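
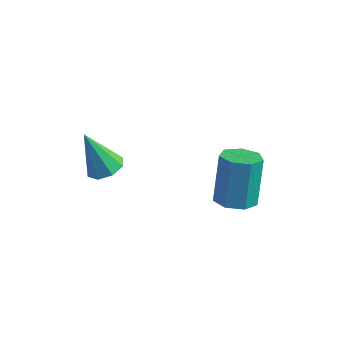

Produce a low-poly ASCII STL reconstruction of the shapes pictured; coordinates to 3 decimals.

solid 
facet normal 0.112 -0.387 -0.915
outer loop
vertex 3.612 0.462 -0.475
vertex 2.789 0.248 -0.485
vertex 3.152 0.971 -0.746
endloop
endfacet
facet normal 0.774 0.612 -0.164
outer loop
vertex 3.612 0.462 -0.475
vertex 3.152 0.971 -0.746
vertex 3.374 1.285 1.475
endloop
endfacet
facet normal 0.774 0.611 -0.164
outer loop
vertex 3.374 1.285 1.475
vertex 3.152 0.971 -0.746
vertex 2.914 1.795 1.204
endloop
endfacet
facet normal -0.111 0.386 0.916
outer loop
vertex 3.374 1.285 1.475
vertex 2.914 1.795 1.204
vertex 2.551 1.072 1.465
endloop
endfacet
facet normal 0.112 -0.387 -0.915
outer loop
vertex 3.152 0.971 -0.746
vertex 2.789 0.248 -0.485
vertex 2.419 0.936 -0.821
endloop
endfacet
facet normal -0.004 0.921 -0.390
outer loop
vertex 3.152 0.971 -0.746
vertex 2.419 0.936 -0.821
vertex 2.914 1.795 1.204
endloop
endfacet
facet normal -0.004 0.921 -0.390
outer loop
vertex 2.914 1.795 1.204
vertex 2.419 0.936 -0.821
vertex 2.181 1.76 1.129
endloop
endfacet
facet normal -0.112 0.387 0.915
outer loop
vertex 2.914 1.795 1.204
vertex 2.181 1.76 1.129
vertex 2.551 1.072 1.465
endloop
endfacet
facet normal 0.111 -0.387 -0.915
outer loop
vertex 2.419 0.936 -0.821
vertex 2.789 0.248 -0.485
vertex 1.965 0.383 -0.642
endloop
endfacet
facet normal -0.780 0.536 -0.322
outer loop
vertex 2.419 0.936 -0.821
vertex 1.965 0.383 -0.642
vertex 2.181 1.76 1.129
endloop
endfacet
facet normal -0.780 0.537 -0.322
outer loop
vertex 2.181 1.76 1.129
vertex 1.965 0.383 -0.642
vertex 1.727 1.207 1.307
endloop
endfacet
facet normal -0.112 0.387 0.915
outer loop
vertex 2.181 1.76 1.129
vertex 1.727 1.207 1.307
vertex 2.551 1.072 1.465
endloop
endfacet
facet normal 0.111 -0.386 -0.916
outer loop
vertex 1.965 0.383 -0.642
vertex 2.789 0.248 -0.485
vertex 2.131 -0.271 -0.346
endloop
endfacet
facet normal -0.968 -0.251 -0.012
outer loop
vertex 1.965 0.383 -0.642
vertex 2.131 -0.271 -0.346
vertex 1.727 1.207 1.307
endloop
endfacet
facet normal -0.968 -0.251 -0.012
outer loop
vertex 1.727 1.207 1.307
vertex 2.131 -0.271 -0.346
vertex 1.893 0.552 1.604
endloop
endfacet
facet normal -0.112 0.387 0.915
outer loop
vertex 1.727 1.207 1.307
vertex 1.893 0.552 1.604
vertex 2.551 1.072 1.465
endloop
endfacet
facet normal 0.111 -0.386 -0.916
outer loop
vertex 2.131 -0.271 -0.346
vertex 2.789 0.248 -0.485
vertex 2.793 -0.535 -0.154
endloop
endfacet
facet normal -0.428 -0.850 0.307
outer loop
vertex 2.131 -0.271 -0.346
vertex 2.793 -0.535 -0.154
vertex 1.893 0.552 1.604
endloop
endfacet
facet normal -0.427 -0.850 0.307
outer loop
vertex 1.893 0.552 1.604
vertex 2.793 -0.535 -0.154
vertex 2.555 0.289 1.796
endloop
endfacet
facet normal -0.112 0.386 0.915
outer loop
vertex 1.893 0.552 1.604
vertex 2.555 0.289 1.796
vertex 2.551 1.072 1.465
endloop
endfacet
facet normal 0.113 -0.386 -0.915
outer loop
vertex 2.793 -0.535 -0.154
vertex 2.789 0.248 -0.485
vertex 3.452 -0.208 -0.211
endloop
endfacet
facet normal 0.436 -0.809 0.395
outer loop
vertex 2.793 -0.535 -0.154
vertex 3.452 -0.208 -0.211
vertex 2.555 0.289 1.796
endloop
endfacet
facet normal 0.435 -0.810 0.395
outer loop
vertex 2.555 0.289 1.796
vertex 3.452 -0.208 -0.211
vertex 3.214 0.615 1.739
endloop
endfacet
facet normal -0.112 0.386 0.915
outer loop
vertex 2.555 0.289 1.796
vertex 3.214 0.615 1.739
vertex 2.551 1.072 1.465
endloop
endfacet
facet normal 0.112 -0.387 -0.915
outer loop
vertex 3.452 -0.208 -0.211
vertex 2.789 0.248 -0.485
vertex 3.612 0.462 -0.475
endloop
endfacet
facet normal 0.970 -0.159 0.185
outer loop
vertex 3.452 -0.208 -0.211
vertex 3.612 0.462 -0.475
vertex 3.214 0.615 1.739
endloop
endfacet
facet normal 0.970 -0.159 0.185
outer loop
vertex 3.214 0.615 1.739
vertex 3.612 0.462 -0.475
vertex 3.374 1.285 1.475
endloop
endfacet
facet normal -0.111 0.387 0.915
outer loop
vertex 3.214 0.615 1.739
vertex 3.374 1.285 1.475
vertex 2.551 1.072 1.465
endloop
endfacet
facet normal 0.397 0.089 -0.914
outer loop
vertex -1.261 -1.867 0.862
vertex -1.857 -1.43 0.646
vertex -1.167 -1.293 0.959
endloop
endfacet
facet normal 0.717 -0.229 0.659
outer loop
vertex -1.261 -1.867 0.862
vertex -1.167 -1.293 0.959
vertex -2.643 -1.61 2.454
endloop
endfacet
facet normal 0.396 0.091 -0.914
outer loop
vertex -1.167 -1.293 0.959
vertex -1.857 -1.43 0.646
vertex -1.478 -0.8 0.873
endloop
endfacet
facet normal 0.573 0.477 0.667
outer loop
vertex -1.167 -1.293 0.959
vertex -1.478 -0.8 0.873
vertex -2.643 -1.61 2.454
endloop
endfacet
facet normal 0.397 0.091 -0.914
outer loop
vertex -1.478 -0.8 0.873
vertex -1.857 -1.43 0.646
vertex -2.011 -0.675 0.654
endloop
endfacet
facet normal 0.016 0.885 0.465
outer loop
vertex -1.478 -0.8 0.873
vertex -2.011 -0.675 0.654
vertex -2.643 -1.61 2.454
endloop
endfacet
facet normal 0.397 0.091 -0.913
outer loop
vertex -2.011 -0.675 0.654
vertex -1.857 -1.43 0.646
vertex -2.453 -0.993 0.43
endloop
endfacet
facet normal -0.631 0.757 0.171
outer loop
vertex -2.011 -0.675 0.654
vertex -2.453 -0.993 0.43
vertex -2.643 -1.61 2.454
endloop
endfacet
facet normal 0.397 0.091 -0.913
outer loop
vertex -2.453 -0.993 0.43
vertex -1.857 -1.43 0.646
vertex -2.547 -1.567 0.332
endloop
endfacet
facet normal -0.985 0.168 -0.041
outer loop
vertex -2.453 -0.993 0.43
vertex -2.547 -1.567 0.332
vertex -2.643 -1.61 2.454
endloop
endfacet
facet normal 0.397 0.091 -0.913
outer loop
vertex -2.547 -1.567 0.332
vertex -1.857 -1.43 0.646
vertex -2.236 -2.06 0.418
endloop
endfacet
facet normal -0.841 -0.539 -0.049
outer loop
vertex -2.547 -1.567 0.332
vertex -2.236 -2.06 0.418
vertex -2.643 -1.61 2.454
endloop
endfacet
facet normal 0.397 0.092 -0.913
outer loop
vertex -2.236 -2.06 0.418
vertex -1.857 -1.43 0.646
vertex -1.703 -2.184 0.637
endloop
endfacet
facet normal -0.283 -0.947 0.153
outer loop
vertex -2.236 -2.06 0.418
vertex -1.703 -2.184 0.637
vertex -2.643 -1.61 2.454
endloop
endfacet
facet normal 0.398 0.092 -0.913
outer loop
vertex -1.703 -2.184 0.637
vertex -1.857 -1.43 0.646
vertex -1.261 -1.867 0.862
endloop
endfacet
facet normal 0.361 -0.819 0.446
outer loop
vertex -1.703 -2.184 0.637
vertex -1.261 -1.867 0.862
vertex -2.643 -1.61 2.454
endloop
endfacet

endsolid


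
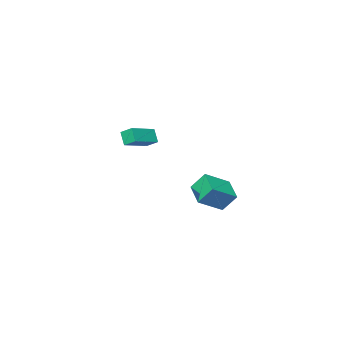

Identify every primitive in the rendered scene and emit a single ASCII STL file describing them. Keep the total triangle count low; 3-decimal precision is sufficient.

solid 
facet normal -0.862 0.146 -0.485
outer loop
vertex -4.668 2.852 0.427
vertex -4.139 4.142 -0.126
vertex -4.221 2.251 -0.549
endloop
endfacet
facet normal -0.352 -0.860 0.368
outer loop
vertex -2.841 2.018 0.226
vertex -4.668 2.852 0.427
vertex -4.221 2.251 -0.549
endloop
endfacet
facet normal -0.862 0.146 -0.485
outer loop
vertex -4.221 2.251 -0.549
vertex -4.139 4.142 -0.126
vertex -3.692 3.541 -1.102
endloop
endfacet
facet normal 0.363 -0.489 -0.793
outer loop
vertex -3.692 3.541 -1.102
vertex -2.841 2.018 0.226
vertex -4.221 2.251 -0.549
endloop
endfacet
facet normal -0.363 0.489 0.793
outer loop
vertex -4.668 2.852 0.427
vertex -2.759 3.909 0.649
vertex -4.139 4.142 -0.126
endloop
endfacet
facet normal -0.352 -0.860 0.368
outer loop
vertex -3.288 2.619 1.202
vertex -4.668 2.852 0.427
vertex -2.841 2.018 0.226
endloop
endfacet
facet normal -0.363 0.489 0.793
outer loop
vertex -3.288 2.619 1.202
vertex -2.759 3.909 0.649
vertex -4.668 2.852 0.427
endloop
endfacet
facet normal 0.352 0.860 -0.368
outer loop
vertex -4.139 4.142 -0.126
vertex -2.759 3.909 0.649
vertex -3.692 3.541 -1.102
endloop
endfacet
facet normal 0.363 -0.489 -0.793
outer loop
vertex -2.312 3.308 -0.327
vertex -2.841 2.018 0.226
vertex -3.692 3.541 -1.102
endloop
endfacet
facet normal 0.352 0.860 -0.368
outer loop
vertex -3.692 3.541 -1.102
vertex -2.759 3.909 0.649
vertex -2.312 3.308 -0.327
endloop
endfacet
facet normal 0.862 -0.146 0.485
outer loop
vertex -2.312 3.308 -0.327
vertex -3.288 2.619 1.202
vertex -2.841 2.018 0.226
endloop
endfacet
facet normal 0.862 -0.146 0.485
outer loop
vertex -2.759 3.909 0.649
vertex -3.288 2.619 1.202
vertex -2.312 3.308 -0.327
endloop
endfacet
facet normal -0.953 -0.147 -0.264
outer loop
vertex -4.85 -3.806 2.31
vertex -4.715 -3.29 1.536
vertex -4.624 -4.506 1.883
endloop
endfacet
facet normal -0.144 -0.549 0.823
outer loop
vertex -2.965 -4.25 2.344
vertex -4.85 -3.806 2.31
vertex -4.624 -4.506 1.883
endloop
endfacet
facet normal -0.953 -0.147 -0.266
outer loop
vertex -4.624 -4.506 1.883
vertex -4.715 -3.29 1.536
vertex -4.488 -3.989 1.109
endloop
endfacet
facet normal 0.267 -0.822 -0.503
outer loop
vertex -4.488 -3.989 1.109
vertex -2.965 -4.25 2.344
vertex -4.624 -4.506 1.883
endloop
endfacet
facet normal -0.266 0.823 0.502
outer loop
vertex -4.85 -3.806 2.31
vertex -3.056 -3.034 1.997
vertex -4.715 -3.29 1.536
endloop
endfacet
facet normal -0.144 -0.550 0.823
outer loop
vertex -3.192 -3.551 2.771
vertex -4.85 -3.806 2.31
vertex -2.965 -4.25 2.344
endloop
endfacet
facet normal -0.266 0.822 0.503
outer loop
vertex -3.192 -3.551 2.771
vertex -3.056 -3.034 1.997
vertex -4.85 -3.806 2.31
endloop
endfacet
facet normal 0.144 0.549 -0.823
outer loop
vertex -4.715 -3.29 1.536
vertex -3.056 -3.034 1.997
vertex -4.488 -3.989 1.109
endloop
endfacet
facet normal 0.266 -0.823 -0.502
outer loop
vertex -2.83 -3.734 1.57
vertex -2.965 -4.25 2.344
vertex -4.488 -3.989 1.109
endloop
endfacet
facet normal 0.145 0.549 -0.823
outer loop
vertex -4.488 -3.989 1.109
vertex -3.056 -3.034 1.997
vertex -2.83 -3.734 1.57
endloop
endfacet
facet normal 0.953 0.148 0.265
outer loop
vertex -2.83 -3.734 1.57
vertex -3.192 -3.551 2.771
vertex -2.965 -4.25 2.344
endloop
endfacet
facet normal 0.953 0.146 0.265
outer loop
vertex -3.056 -3.034 1.997
vertex -3.192 -3.551 2.771
vertex -2.83 -3.734 1.57
endloop
endfacet

endsolid


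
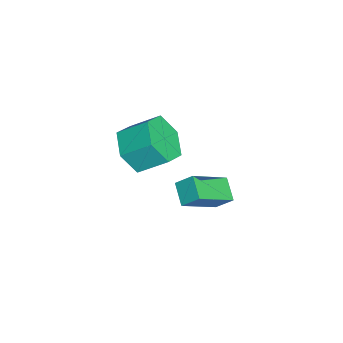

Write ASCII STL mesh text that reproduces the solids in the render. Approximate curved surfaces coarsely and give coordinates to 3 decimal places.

solid 
facet normal -0.055 -0.808 -0.587
outer loop
vertex 3.241 -3.215 1.146
vertex 2.486 -2.863 0.732
vertex 3.332 -2.675 0.394
endloop
endfacet
facet normal 0.994 -0.102 0.047
outer loop
vertex 3.241 -3.215 1.146
vertex 3.332 -2.675 0.394
vertex 3.309 -2.229 1.861
endloop
endfacet
facet normal 0.994 -0.101 0.046
outer loop
vertex 3.309 -2.229 1.861
vertex 3.332 -2.675 0.394
vertex 3.399 -1.689 1.109
endloop
endfacet
facet normal 0.056 0.808 0.587
outer loop
vertex 3.309 -2.229 1.861
vertex 3.399 -1.689 1.109
vertex 2.554 -1.877 1.448
endloop
endfacet
facet normal -0.055 -0.808 -0.587
outer loop
vertex 3.332 -2.675 0.394
vertex 2.486 -2.863 0.732
vertex 2.577 -2.323 -0.02
endloop
endfacet
facet normal 0.582 0.451 -0.677
outer loop
vertex 3.332 -2.675 0.394
vertex 2.577 -2.323 -0.02
vertex 3.399 -1.689 1.109
endloop
endfacet
facet normal 0.581 0.453 -0.677
outer loop
vertex 3.399 -1.689 1.109
vertex 2.577 -2.323 -0.02
vertex 2.644 -1.338 0.696
endloop
endfacet
facet normal 0.055 0.808 0.586
outer loop
vertex 3.399 -1.689 1.109
vertex 2.644 -1.338 0.696
vertex 2.554 -1.877 1.448
endloop
endfacet
facet normal -0.056 -0.808 -0.587
outer loop
vertex 2.577 -2.323 -0.02
vertex 2.486 -2.863 0.732
vertex 1.731 -2.511 0.319
endloop
endfacet
facet normal -0.413 0.554 -0.723
outer loop
vertex 2.577 -2.323 -0.02
vertex 1.731 -2.511 0.319
vertex 2.644 -1.338 0.696
endloop
endfacet
facet normal -0.412 0.553 -0.724
outer loop
vertex 2.644 -1.338 0.696
vertex 1.731 -2.511 0.319
vertex 1.799 -1.525 1.034
endloop
endfacet
facet normal 0.056 0.808 0.586
outer loop
vertex 2.644 -1.338 0.696
vertex 1.799 -1.525 1.034
vertex 2.554 -1.877 1.448
endloop
endfacet
facet normal -0.056 -0.808 -0.587
outer loop
vertex 1.731 -2.511 0.319
vertex 2.486 -2.863 0.732
vertex 1.641 -3.051 1.071
endloop
endfacet
facet normal -0.994 0.102 -0.046
outer loop
vertex 1.731 -2.511 0.319
vertex 1.641 -3.051 1.071
vertex 1.799 -1.525 1.034
endloop
endfacet
facet normal -0.994 0.102 -0.047
outer loop
vertex 1.799 -1.525 1.034
vertex 1.641 -3.051 1.071
vertex 1.708 -2.065 1.786
endloop
endfacet
facet normal 0.055 0.808 0.587
outer loop
vertex 1.799 -1.525 1.034
vertex 1.708 -2.065 1.786
vertex 2.554 -1.877 1.448
endloop
endfacet
facet normal -0.055 -0.808 -0.586
outer loop
vertex 1.641 -3.051 1.071
vertex 2.486 -2.863 0.732
vertex 2.396 -3.402 1.484
endloop
endfacet
facet normal -0.581 -0.452 0.677
outer loop
vertex 1.641 -3.051 1.071
vertex 2.396 -3.402 1.484
vertex 1.708 -2.065 1.786
endloop
endfacet
facet normal -0.582 -0.452 0.676
outer loop
vertex 1.708 -2.065 1.786
vertex 2.396 -3.402 1.484
vertex 2.463 -2.417 2.2
endloop
endfacet
facet normal 0.055 0.808 0.587
outer loop
vertex 1.708 -2.065 1.786
vertex 2.463 -2.417 2.2
vertex 2.554 -1.877 1.448
endloop
endfacet
facet normal -0.056 -0.808 -0.586
outer loop
vertex 2.396 -3.402 1.484
vertex 2.486 -2.863 0.732
vertex 3.241 -3.215 1.146
endloop
endfacet
facet normal 0.412 -0.554 0.723
outer loop
vertex 2.396 -3.402 1.484
vertex 3.241 -3.215 1.146
vertex 2.463 -2.417 2.2
endloop
endfacet
facet normal 0.413 -0.553 0.724
outer loop
vertex 2.463 -2.417 2.2
vertex 3.241 -3.215 1.146
vertex 3.309 -2.229 1.861
endloop
endfacet
facet normal 0.056 0.808 0.587
outer loop
vertex 2.463 -2.417 2.2
vertex 3.309 -2.229 1.861
vertex 2.554 -1.877 1.448
endloop
endfacet
facet normal -0.845 -0.287 0.450
outer loop
vertex 1.89 -1.019 -1.235
vertex 0.993 0.057 -2.232
vertex 1.798 -1.599 -1.778
endloop
endfacet
facet normal 0.522 -0.626 0.580
outer loop
vertex 2.567 -1.337 -2.188
vertex 1.89 -1.019 -1.235
vertex 1.798 -1.599 -1.778
endloop
endfacet
facet normal -0.846 -0.288 0.450
outer loop
vertex 1.798 -1.599 -1.778
vertex 0.993 0.057 -2.232
vertex 0.901 -0.523 -2.776
endloop
endfacet
facet normal -0.115 -0.725 -0.679
outer loop
vertex 0.901 -0.523 -2.776
vertex 2.567 -1.337 -2.188
vertex 1.798 -1.599 -1.778
endloop
endfacet
facet normal 0.115 0.725 0.679
outer loop
vertex 1.89 -1.019 -1.235
vertex 1.762 0.319 -2.642
vertex 0.993 0.057 -2.232
endloop
endfacet
facet normal 0.522 -0.626 0.579
outer loop
vertex 2.659 -0.757 -1.644
vertex 1.89 -1.019 -1.235
vertex 2.567 -1.337 -2.188
endloop
endfacet
facet normal 0.114 0.725 0.679
outer loop
vertex 2.659 -0.757 -1.644
vertex 1.762 0.319 -2.642
vertex 1.89 -1.019 -1.235
endloop
endfacet
facet normal -0.522 0.626 -0.579
outer loop
vertex 0.993 0.057 -2.232
vertex 1.762 0.319 -2.642
vertex 0.901 -0.523 -2.776
endloop
endfacet
facet normal -0.114 -0.725 -0.679
outer loop
vertex 1.67 -0.261 -3.185
vertex 2.567 -1.337 -2.188
vertex 0.901 -0.523 -2.776
endloop
endfacet
facet normal -0.522 0.626 -0.580
outer loop
vertex 0.901 -0.523 -2.776
vertex 1.762 0.319 -2.642
vertex 1.67 -0.261 -3.185
endloop
endfacet
facet normal 0.845 0.288 -0.450
outer loop
vertex 1.67 -0.261 -3.185
vertex 2.659 -0.757 -1.644
vertex 2.567 -1.337 -2.188
endloop
endfacet
facet normal 0.845 0.287 -0.450
outer loop
vertex 1.762 0.319 -2.642
vertex 2.659 -0.757 -1.644
vertex 1.67 -0.261 -3.185
endloop
endfacet

endsolid


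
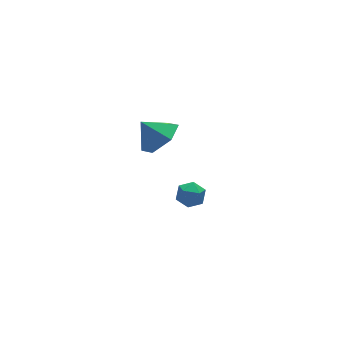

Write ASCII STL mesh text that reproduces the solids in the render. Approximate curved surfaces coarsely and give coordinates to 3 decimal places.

solid 
facet normal -0.917 -0.300 0.263
outer loop
vertex 0.011 4.103 -2.461
vertex 0.276 3.405 -2.333
vertex 0.269 3.917 -1.774
endloop
endfacet
facet normal -0.822 0.391 0.414
outer loop
vertex 0.011 4.103 -2.461
vertex 0.269 3.917 -1.774
vertex 0.439 4.591 -2.073
endloop
endfacet
facet normal -0.657 0.729 -0.192
outer loop
vertex 0.011 4.103 -2.461
vertex 0.439 4.591 -2.073
vertex 0.552 4.497 -2.816
endloop
endfacet
facet normal -0.651 0.246 -0.718
outer loop
vertex 0.011 4.103 -2.461
vertex 0.552 4.497 -2.816
vertex 0.451 3.764 -2.976
endloop
endfacet
facet normal -0.811 -0.388 -0.437
outer loop
vertex 0.011 4.103 -2.461
vertex 0.451 3.764 -2.976
vertex 0.276 3.405 -2.333
endloop
endfacet
facet normal -0.263 0.446 0.855
outer loop
vertex 0.439 4.591 -2.073
vertex 0.269 3.917 -1.774
vertex 0.969 4.196 -1.704
endloop
endfacet
facet normal -0.418 -0.673 0.611
outer loop
vertex 0.269 3.917 -1.774
vertex 0.276 3.405 -2.333
vertex 0.868 3.463 -1.864
endloop
endfacet
facet normal -0.245 -0.817 -0.523
outer loop
vertex 0.276 3.405 -2.333
vertex 0.451 3.764 -2.976
vertex 0.981 3.369 -2.607
endloop
endfacet
facet normal 0.013 0.211 -0.977
outer loop
vertex 0.451 3.764 -2.976
vertex 0.552 4.497 -2.816
vertex 1.151 4.043 -2.906
endloop
endfacet
facet normal 0.002 0.992 -0.125
outer loop
vertex 0.552 4.497 -2.816
vertex 0.439 4.591 -2.073
vertex 1.144 4.555 -2.347
endloop
endfacet
facet normal 0.651 -0.246 0.718
outer loop
vertex 1.409 3.857 -2.219
vertex 0.969 4.196 -1.704
vertex 0.868 3.463 -1.864
endloop
endfacet
facet normal 0.657 -0.729 0.192
outer loop
vertex 1.409 3.857 -2.219
vertex 0.868 3.463 -1.864
vertex 0.981 3.369 -2.607
endloop
endfacet
facet normal 0.822 -0.391 -0.414
outer loop
vertex 1.409 3.857 -2.219
vertex 0.981 3.369 -2.607
vertex 1.151 4.043 -2.906
endloop
endfacet
facet normal 0.917 0.300 -0.263
outer loop
vertex 1.409 3.857 -2.219
vertex 1.151 4.043 -2.906
vertex 1.144 4.555 -2.347
endloop
endfacet
facet normal 0.811 0.388 0.437
outer loop
vertex 1.409 3.857 -2.219
vertex 1.144 4.555 -2.347
vertex 0.969 4.196 -1.704
endloop
endfacet
facet normal -0.013 -0.211 0.977
outer loop
vertex 0.868 3.463 -1.864
vertex 0.969 4.196 -1.704
vertex 0.269 3.917 -1.774
endloop
endfacet
facet normal -0.002 -0.992 0.125
outer loop
vertex 0.981 3.369 -2.607
vertex 0.868 3.463 -1.864
vertex 0.276 3.405 -2.333
endloop
endfacet
facet normal 0.263 -0.446 -0.855
outer loop
vertex 1.151 4.043 -2.906
vertex 0.981 3.369 -2.607
vertex 0.451 3.764 -2.976
endloop
endfacet
facet normal 0.418 0.673 -0.611
outer loop
vertex 1.144 4.555 -2.347
vertex 1.151 4.043 -2.906
vertex 0.552 4.497 -2.816
endloop
endfacet
facet normal 0.245 0.817 0.523
outer loop
vertex 0.969 4.196 -1.704
vertex 1.144 4.555 -2.347
vertex 0.439 4.591 -2.073
endloop
endfacet
facet normal 0.498 -0.448 -0.743
outer loop
vertex -0.482 3.958 3.513
vertex -1.246 3.227 3.442
vertex -1.306 4.115 2.866
endloop
endfacet
facet normal 0.018 0.977 0.215
outer loop
vertex -0.482 3.958 3.513
vertex -1.306 4.115 2.866
vertex -1.874 3.793 4.378
endloop
endfacet
facet normal 0.497 -0.448 -0.743
outer loop
vertex -1.306 4.115 2.866
vertex -1.246 3.227 3.442
vertex -2.071 3.384 2.795
endloop
endfacet
facet normal -0.682 0.724 -0.102
outer loop
vertex -1.306 4.115 2.866
vertex -2.071 3.384 2.795
vertex -1.874 3.793 4.378
endloop
endfacet
facet normal 0.497 -0.448 -0.743
outer loop
vertex -2.071 3.384 2.795
vertex -1.246 3.227 3.442
vertex -2.011 2.496 3.371
endloop
endfacet
facet normal -0.993 0.011 0.121
outer loop
vertex -2.071 3.384 2.795
vertex -2.011 2.496 3.371
vertex -1.874 3.793 4.378
endloop
endfacet
facet normal 0.498 -0.449 -0.742
outer loop
vertex -2.011 2.496 3.371
vertex -1.246 3.227 3.442
vertex -1.186 2.34 4.019
endloop
endfacet
facet normal -0.603 -0.449 0.660
outer loop
vertex -2.011 2.496 3.371
vertex -1.186 2.34 4.019
vertex -1.874 3.793 4.378
endloop
endfacet
facet normal 0.498 -0.449 -0.742
outer loop
vertex -1.186 2.34 4.019
vertex -1.246 3.227 3.442
vertex -0.422 3.071 4.09
endloop
endfacet
facet normal 0.096 -0.196 0.976
outer loop
vertex -1.186 2.34 4.019
vertex -0.422 3.071 4.09
vertex -1.874 3.793 4.378
endloop
endfacet
facet normal 0.498 -0.449 -0.742
outer loop
vertex -0.422 3.071 4.09
vertex -1.246 3.227 3.442
vertex -0.482 3.958 3.513
endloop
endfacet
facet normal 0.407 0.517 0.753
outer loop
vertex -0.422 3.071 4.09
vertex -0.482 3.958 3.513
vertex -1.874 3.793 4.378
endloop
endfacet

endsolid


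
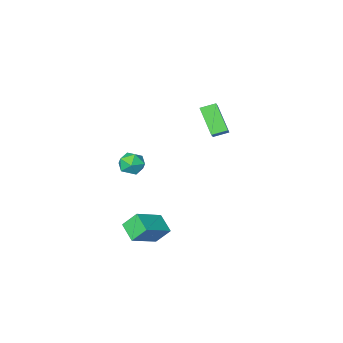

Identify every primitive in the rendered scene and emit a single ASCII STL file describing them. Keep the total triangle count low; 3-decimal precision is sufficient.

solid 
facet normal -0.882 0.364 0.298
outer loop
vertex -3.234 -0.723 2.797
vertex -3.181 0.499 1.463
vertex -4.004 -1.775 1.802
endloop
endfacet
facet normal -0.030 -0.675 0.737
outer loop
vertex -3.219 -2.099 1.537
vertex -3.234 -0.723 2.797
vertex -4.004 -1.775 1.802
endloop
endfacet
facet normal -0.882 0.364 0.298
outer loop
vertex -4.004 -1.775 1.802
vertex -3.181 0.499 1.463
vertex -3.951 -0.553 0.468
endloop
endfacet
facet normal -0.470 -0.642 -0.606
outer loop
vertex -3.951 -0.553 0.468
vertex -3.219 -2.099 1.537
vertex -4.004 -1.775 1.802
endloop
endfacet
facet normal 0.470 0.642 0.606
outer loop
vertex -3.234 -0.723 2.797
vertex -2.396 0.175 1.198
vertex -3.181 0.499 1.463
endloop
endfacet
facet normal -0.030 -0.675 0.737
outer loop
vertex -2.449 -1.047 2.532
vertex -3.234 -0.723 2.797
vertex -3.219 -2.099 1.537
endloop
endfacet
facet normal 0.470 0.642 0.606
outer loop
vertex -2.449 -1.047 2.532
vertex -2.396 0.175 1.198
vertex -3.234 -0.723 2.797
endloop
endfacet
facet normal 0.030 0.675 -0.737
outer loop
vertex -3.181 0.499 1.463
vertex -2.396 0.175 1.198
vertex -3.951 -0.553 0.468
endloop
endfacet
facet normal -0.470 -0.642 -0.606
outer loop
vertex -3.166 -0.877 0.203
vertex -3.219 -2.099 1.537
vertex -3.951 -0.553 0.468
endloop
endfacet
facet normal 0.030 0.675 -0.737
outer loop
vertex -3.951 -0.553 0.468
vertex -2.396 0.175 1.198
vertex -3.166 -0.877 0.203
endloop
endfacet
facet normal 0.882 -0.364 -0.298
outer loop
vertex -3.166 -0.877 0.203
vertex -2.449 -1.047 2.532
vertex -3.219 -2.099 1.537
endloop
endfacet
facet normal 0.882 -0.364 -0.298
outer loop
vertex -2.396 0.175 1.198
vertex -2.449 -1.047 2.532
vertex -3.166 -0.877 0.203
endloop
endfacet
facet normal -0.513 0.397 0.761
outer loop
vertex 3.619 3.052 -0.836
vertex 3.685 4.088 -1.332
vertex 2.086 2.733 -1.703
endloop
endfacet
facet normal -0.057 -0.900 0.432
outer loop
vertex 2.655 2.292 -2.548
vertex 3.619 3.052 -0.836
vertex 2.086 2.733 -1.703
endloop
endfacet
facet normal -0.513 0.397 0.761
outer loop
vertex 2.086 2.733 -1.703
vertex 3.685 4.088 -1.332
vertex 2.151 3.769 -2.199
endloop
endfacet
facet normal -0.857 -0.178 -0.484
outer loop
vertex 2.151 3.769 -2.199
vertex 2.655 2.292 -2.548
vertex 2.086 2.733 -1.703
endloop
endfacet
facet normal 0.857 0.177 0.484
outer loop
vertex 3.619 3.052 -0.836
vertex 4.254 3.647 -2.177
vertex 3.685 4.088 -1.332
endloop
endfacet
facet normal -0.057 -0.900 0.432
outer loop
vertex 4.189 2.611 -1.681
vertex 3.619 3.052 -0.836
vertex 2.655 2.292 -2.548
endloop
endfacet
facet normal 0.856 0.178 0.485
outer loop
vertex 4.189 2.611 -1.681
vertex 4.254 3.647 -2.177
vertex 3.619 3.052 -0.836
endloop
endfacet
facet normal 0.057 0.900 -0.432
outer loop
vertex 3.685 4.088 -1.332
vertex 4.254 3.647 -2.177
vertex 2.151 3.769 -2.199
endloop
endfacet
facet normal -0.856 -0.178 -0.485
outer loop
vertex 2.721 3.328 -3.044
vertex 2.655 2.292 -2.548
vertex 2.151 3.769 -2.199
endloop
endfacet
facet normal 0.057 0.900 -0.432
outer loop
vertex 2.151 3.769 -2.199
vertex 4.254 3.647 -2.177
vertex 2.721 3.328 -3.044
endloop
endfacet
facet normal 0.513 -0.397 -0.761
outer loop
vertex 2.721 3.328 -3.044
vertex 4.189 2.611 -1.681
vertex 2.655 2.292 -2.548
endloop
endfacet
facet normal 0.513 -0.397 -0.761
outer loop
vertex 4.254 3.647 -2.177
vertex 4.189 2.611 -1.681
vertex 2.721 3.328 -3.044
endloop
endfacet
facet normal 0.445 0.320 0.836
outer loop
vertex 4.038 3.318 2.931
vertex 3.582 2.889 3.338
vertex 4.233 2.616 3.096
endloop
endfacet
facet normal 0.903 0.319 0.288
outer loop
vertex 4.038 3.318 2.931
vertex 4.233 2.616 3.096
vertex 4.356 2.886 2.411
endloop
endfacet
facet normal 0.636 0.738 -0.225
outer loop
vertex 4.038 3.318 2.931
vertex 4.356 2.886 2.411
vertex 3.781 3.326 2.23
endloop
endfacet
facet normal 0.012 1.000 0.007
outer loop
vertex 4.038 3.318 2.931
vertex 3.781 3.326 2.23
vertex 3.303 3.328 2.803
endloop
endfacet
facet normal -0.105 0.741 0.663
outer loop
vertex 4.038 3.318 2.931
vertex 3.303 3.328 2.803
vertex 3.582 2.889 3.338
endloop
endfacet
facet normal 0.938 -0.346 0.032
outer loop
vertex 4.356 2.886 2.411
vertex 4.233 2.616 3.096
vertex 4.097 2.192 2.497
endloop
endfacet
facet normal 0.197 -0.344 0.918
outer loop
vertex 4.233 2.616 3.096
vertex 3.582 2.889 3.338
vertex 3.619 2.194 3.07
endloop
endfacet
facet normal -0.692 0.337 0.638
outer loop
vertex 3.582 2.889 3.338
vertex 3.303 3.328 2.803
vertex 3.044 2.634 2.889
endloop
endfacet
facet normal -0.502 0.756 -0.421
outer loop
vertex 3.303 3.328 2.803
vertex 3.781 3.326 2.23
vertex 3.167 2.904 2.204
endloop
endfacet
facet normal 0.506 0.334 -0.796
outer loop
vertex 3.781 3.326 2.23
vertex 4.356 2.886 2.411
vertex 3.818 2.631 1.962
endloop
endfacet
facet normal -0.012 -1.000 -0.007
outer loop
vertex 3.362 2.202 2.369
vertex 4.097 2.192 2.497
vertex 3.619 2.194 3.07
endloop
endfacet
facet normal -0.636 -0.738 0.225
outer loop
vertex 3.362 2.202 2.369
vertex 3.619 2.194 3.07
vertex 3.044 2.634 2.889
endloop
endfacet
facet normal -0.903 -0.319 -0.288
outer loop
vertex 3.362 2.202 2.369
vertex 3.044 2.634 2.889
vertex 3.167 2.904 2.204
endloop
endfacet
facet normal -0.445 -0.320 -0.836
outer loop
vertex 3.362 2.202 2.369
vertex 3.167 2.904 2.204
vertex 3.818 2.631 1.962
endloop
endfacet
facet normal 0.105 -0.741 -0.663
outer loop
vertex 3.362 2.202 2.369
vertex 3.818 2.631 1.962
vertex 4.097 2.192 2.497
endloop
endfacet
facet normal 0.502 -0.756 0.421
outer loop
vertex 3.619 2.194 3.07
vertex 4.097 2.192 2.497
vertex 4.233 2.616 3.096
endloop
endfacet
facet normal -0.506 -0.334 0.796
outer loop
vertex 3.044 2.634 2.889
vertex 3.619 2.194 3.07
vertex 3.582 2.889 3.338
endloop
endfacet
facet normal -0.938 0.346 -0.032
outer loop
vertex 3.167 2.904 2.204
vertex 3.044 2.634 2.889
vertex 3.303 3.328 2.803
endloop
endfacet
facet normal -0.197 0.344 -0.918
outer loop
vertex 3.818 2.631 1.962
vertex 3.167 2.904 2.204
vertex 3.781 3.326 2.23
endloop
endfacet
facet normal 0.692 -0.337 -0.638
outer loop
vertex 4.097 2.192 2.497
vertex 3.818 2.631 1.962
vertex 4.356 2.886 2.411
endloop
endfacet

endsolid


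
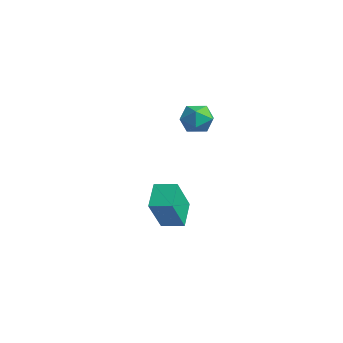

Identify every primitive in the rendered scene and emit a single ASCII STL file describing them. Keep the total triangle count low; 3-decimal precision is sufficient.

solid 
facet normal -0.651 0.537 0.536
outer loop
vertex -3.257 -3.963 -0.832
vertex -2.576 -3.272 -0.697
vertex -3.831 -3.089 -2.407
endloop
endfacet
facet normal -0.695 -0.705 -0.138
outer loop
vertex -2.984 -3.788 -3.103
vertex -3.257 -3.963 -0.832
vertex -3.831 -3.089 -2.407
endloop
endfacet
facet normal -0.651 0.538 0.535
outer loop
vertex -3.831 -3.089 -2.407
vertex -2.576 -3.272 -0.697
vertex -3.149 -2.398 -2.272
endloop
endfacet
facet normal -0.303 0.462 -0.833
outer loop
vertex -3.149 -2.398 -2.272
vertex -2.984 -3.788 -3.103
vertex -3.831 -3.089 -2.407
endloop
endfacet
facet normal 0.304 -0.462 0.833
outer loop
vertex -3.257 -3.963 -0.832
vertex -1.729 -3.971 -1.393
vertex -2.576 -3.272 -0.697
endloop
endfacet
facet normal -0.696 -0.705 -0.138
outer loop
vertex -2.411 -4.662 -1.528
vertex -3.257 -3.963 -0.832
vertex -2.984 -3.788 -3.103
endloop
endfacet
facet normal 0.303 -0.462 0.833
outer loop
vertex -2.411 -4.662 -1.528
vertex -1.729 -3.971 -1.393
vertex -3.257 -3.963 -0.832
endloop
endfacet
facet normal 0.695 0.705 0.138
outer loop
vertex -2.576 -3.272 -0.697
vertex -1.729 -3.971 -1.393
vertex -3.149 -2.398 -2.272
endloop
endfacet
facet normal -0.304 0.462 -0.833
outer loop
vertex -2.303 -3.097 -2.968
vertex -2.984 -3.788 -3.103
vertex -3.149 -2.398 -2.272
endloop
endfacet
facet normal 0.696 0.705 0.138
outer loop
vertex -3.149 -2.398 -2.272
vertex -1.729 -3.971 -1.393
vertex -2.303 -3.097 -2.968
endloop
endfacet
facet normal 0.652 -0.538 -0.535
outer loop
vertex -2.303 -3.097 -2.968
vertex -2.411 -4.662 -1.528
vertex -2.984 -3.788 -3.103
endloop
endfacet
facet normal 0.651 -0.538 -0.536
outer loop
vertex -1.729 -3.971 -1.393
vertex -2.411 -4.662 -1.528
vertex -2.303 -3.097 -2.968
endloop
endfacet
facet normal 0.008 -0.046 0.999
outer loop
vertex -2.234 -2.163 3.486
vertex -2.659 -2.826 3.459
vertex -1.871 -2.862 3.451
endloop
endfacet
facet normal 0.598 0.273 0.753
outer loop
vertex -2.234 -2.163 3.486
vertex -1.871 -2.862 3.451
vertex -1.604 -2.258 3.02
endloop
endfacet
facet normal 0.400 0.839 0.369
outer loop
vertex -2.234 -2.163 3.486
vertex -1.604 -2.258 3.02
vertex -2.227 -1.848 2.763
endloop
endfacet
facet normal -0.314 0.872 0.377
outer loop
vertex -2.234 -2.163 3.486
vertex -2.227 -1.848 2.763
vertex -2.879 -2.2 3.034
endloop
endfacet
facet normal -0.555 0.325 0.766
outer loop
vertex -2.234 -2.163 3.486
vertex -2.879 -2.2 3.034
vertex -2.659 -2.826 3.459
endloop
endfacet
facet normal 0.930 -0.185 0.317
outer loop
vertex -1.604 -2.258 3.02
vertex -1.871 -2.862 3.451
vertex -1.641 -2.98 2.706
endloop
endfacet
facet normal -0.025 -0.699 0.715
outer loop
vertex -1.871 -2.862 3.451
vertex -2.659 -2.826 3.459
vertex -2.293 -3.332 2.977
endloop
endfacet
facet normal -0.936 -0.099 0.338
outer loop
vertex -2.659 -2.826 3.459
vertex -2.879 -2.2 3.034
vertex -2.916 -2.922 2.72
endloop
endfacet
facet normal -0.546 0.785 -0.293
outer loop
vertex -2.879 -2.2 3.034
vertex -2.227 -1.848 2.763
vertex -2.649 -2.318 2.289
endloop
endfacet
facet normal 0.608 0.732 -0.307
outer loop
vertex -2.227 -1.848 2.763
vertex -1.604 -2.258 3.02
vertex -1.861 -2.354 2.281
endloop
endfacet
facet normal 0.314 -0.872 -0.377
outer loop
vertex -2.286 -3.017 2.254
vertex -1.641 -2.98 2.706
vertex -2.293 -3.332 2.977
endloop
endfacet
facet normal -0.400 -0.839 -0.369
outer loop
vertex -2.286 -3.017 2.254
vertex -2.293 -3.332 2.977
vertex -2.916 -2.922 2.72
endloop
endfacet
facet normal -0.598 -0.273 -0.753
outer loop
vertex -2.286 -3.017 2.254
vertex -2.916 -2.922 2.72
vertex -2.649 -2.318 2.289
endloop
endfacet
facet normal -0.008 0.046 -0.999
outer loop
vertex -2.286 -3.017 2.254
vertex -2.649 -2.318 2.289
vertex -1.861 -2.354 2.281
endloop
endfacet
facet normal 0.555 -0.325 -0.766
outer loop
vertex -2.286 -3.017 2.254
vertex -1.861 -2.354 2.281
vertex -1.641 -2.98 2.706
endloop
endfacet
facet normal 0.546 -0.785 0.293
outer loop
vertex -2.293 -3.332 2.977
vertex -1.641 -2.98 2.706
vertex -1.871 -2.862 3.451
endloop
endfacet
facet normal -0.608 -0.732 0.307
outer loop
vertex -2.916 -2.922 2.72
vertex -2.293 -3.332 2.977
vertex -2.659 -2.826 3.459
endloop
endfacet
facet normal -0.930 0.185 -0.317
outer loop
vertex -2.649 -2.318 2.289
vertex -2.916 -2.922 2.72
vertex -2.879 -2.2 3.034
endloop
endfacet
facet normal 0.025 0.699 -0.715
outer loop
vertex -1.861 -2.354 2.281
vertex -2.649 -2.318 2.289
vertex -2.227 -1.848 2.763
endloop
endfacet
facet normal 0.936 0.099 -0.338
outer loop
vertex -1.641 -2.98 2.706
vertex -1.861 -2.354 2.281
vertex -1.604 -2.258 3.02
endloop
endfacet

endsolid


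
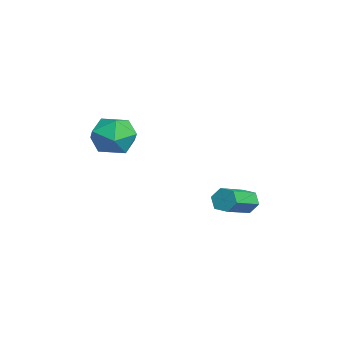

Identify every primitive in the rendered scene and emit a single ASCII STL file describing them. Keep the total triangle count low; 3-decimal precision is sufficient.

solid 
facet normal -0.286 0.119 0.951
outer loop
vertex -3.852 -2.809 1.765
vertex -3.938 -4.008 1.889
vertex -2.894 -3.449 2.133
endloop
endfacet
facet normal 0.146 0.648 0.747
outer loop
vertex -3.852 -2.809 1.765
vertex -2.894 -3.449 2.133
vertex -2.752 -2.556 1.33
endloop
endfacet
facet normal -0.150 0.971 0.185
outer loop
vertex -3.852 -2.809 1.765
vertex -2.752 -2.556 1.33
vertex -3.708 -2.563 0.59
endloop
endfacet
facet normal -0.766 0.641 0.040
outer loop
vertex -3.852 -2.809 1.765
vertex -3.708 -2.563 0.59
vertex -4.441 -3.461 0.935
endloop
endfacet
facet normal -0.850 0.114 0.514
outer loop
vertex -3.852 -2.809 1.765
vertex -4.441 -3.461 0.935
vertex -3.938 -4.008 1.889
endloop
endfacet
facet normal 0.764 0.360 0.535
outer loop
vertex -2.752 -2.556 1.33
vertex -2.894 -3.449 2.133
vertex -2.159 -3.599 1.185
endloop
endfacet
facet normal 0.064 -0.498 0.865
outer loop
vertex -2.894 -3.449 2.133
vertex -3.938 -4.008 1.889
vertex -2.892 -4.497 1.53
endloop
endfacet
facet normal -0.849 -0.505 0.158
outer loop
vertex -3.938 -4.008 1.889
vertex -4.441 -3.461 0.935
vertex -3.848 -4.504 0.79
endloop
endfacet
facet normal -0.713 0.349 -0.608
outer loop
vertex -4.441 -3.461 0.935
vertex -3.708 -2.563 0.59
vertex -3.706 -3.611 -0.013
endloop
endfacet
facet normal 0.284 0.882 -0.375
outer loop
vertex -3.708 -2.563 0.59
vertex -2.752 -2.556 1.33
vertex -2.662 -3.052 0.231
endloop
endfacet
facet normal 0.766 -0.641 -0.040
outer loop
vertex -2.748 -4.251 0.355
vertex -2.159 -3.599 1.185
vertex -2.892 -4.497 1.53
endloop
endfacet
facet normal 0.150 -0.971 -0.185
outer loop
vertex -2.748 -4.251 0.355
vertex -2.892 -4.497 1.53
vertex -3.848 -4.504 0.79
endloop
endfacet
facet normal -0.146 -0.648 -0.747
outer loop
vertex -2.748 -4.251 0.355
vertex -3.848 -4.504 0.79
vertex -3.706 -3.611 -0.013
endloop
endfacet
facet normal 0.286 -0.119 -0.951
outer loop
vertex -2.748 -4.251 0.355
vertex -3.706 -3.611 -0.013
vertex -2.662 -3.052 0.231
endloop
endfacet
facet normal 0.850 -0.114 -0.514
outer loop
vertex -2.748 -4.251 0.355
vertex -2.662 -3.052 0.231
vertex -2.159 -3.599 1.185
endloop
endfacet
facet normal 0.713 -0.349 0.608
outer loop
vertex -2.892 -4.497 1.53
vertex -2.159 -3.599 1.185
vertex -2.894 -3.449 2.133
endloop
endfacet
facet normal -0.284 -0.882 0.375
outer loop
vertex -3.848 -4.504 0.79
vertex -2.892 -4.497 1.53
vertex -3.938 -4.008 1.889
endloop
endfacet
facet normal -0.764 -0.360 -0.535
outer loop
vertex -3.706 -3.611 -0.013
vertex -3.848 -4.504 0.79
vertex -4.441 -3.461 0.935
endloop
endfacet
facet normal -0.064 0.498 -0.865
outer loop
vertex -2.662 -3.052 0.231
vertex -3.706 -3.611 -0.013
vertex -3.708 -2.563 0.59
endloop
endfacet
facet normal 0.849 0.505 -0.158
outer loop
vertex -2.159 -3.599 1.185
vertex -2.662 -3.052 0.231
vertex -2.752 -2.556 1.33
endloop
endfacet
facet normal -0.672 0.639 -0.375
outer loop
vertex -2.865 2.488 -3.829
vertex -3.264 2.394 -3.274
vertex -2.788 2.893 -3.276
endloop
endfacet
facet normal 0.733 0.496 -0.465
outer loop
vertex -2.865 2.488 -3.829
vertex -2.788 2.893 -3.276
vertex -1.597 1.279 -3.121
endloop
endfacet
facet normal 0.733 0.496 -0.466
outer loop
vertex -1.597 1.279 -3.121
vertex -2.788 2.893 -3.276
vertex -1.519 1.684 -2.568
endloop
endfacet
facet normal 0.670 -0.641 0.375
outer loop
vertex -1.597 1.279 -3.121
vertex -1.519 1.684 -2.568
vertex -1.996 1.186 -2.566
endloop
endfacet
facet normal -0.671 0.639 -0.376
outer loop
vertex -2.788 2.893 -3.276
vertex -3.264 2.394 -3.274
vertex -3.187 2.8 -2.721
endloop
endfacet
facet normal 0.464 0.757 0.460
outer loop
vertex -2.788 2.893 -3.276
vertex -3.187 2.8 -2.721
vertex -1.519 1.684 -2.568
endloop
endfacet
facet normal 0.464 0.757 0.460
outer loop
vertex -1.519 1.684 -2.568
vertex -3.187 2.8 -2.721
vertex -1.918 1.591 -2.013
endloop
endfacet
facet normal 0.670 -0.641 0.375
outer loop
vertex -1.519 1.684 -2.568
vertex -1.918 1.591 -2.013
vertex -1.996 1.186 -2.566
endloop
endfacet
facet normal -0.671 0.639 -0.376
outer loop
vertex -3.187 2.8 -2.721
vertex -3.264 2.394 -3.274
vertex -3.663 2.301 -2.719
endloop
endfacet
facet normal -0.269 0.260 0.927
outer loop
vertex -3.187 2.8 -2.721
vertex -3.663 2.301 -2.719
vertex -1.918 1.591 -2.013
endloop
endfacet
facet normal -0.269 0.261 0.927
outer loop
vertex -1.918 1.591 -2.013
vertex -3.663 2.301 -2.719
vertex -2.395 1.092 -2.011
endloop
endfacet
facet normal 0.671 -0.640 0.374
outer loop
vertex -1.918 1.591 -2.013
vertex -2.395 1.092 -2.011
vertex -1.996 1.186 -2.566
endloop
endfacet
facet normal -0.670 0.641 -0.375
outer loop
vertex -3.663 2.301 -2.719
vertex -3.264 2.394 -3.274
vertex -3.741 1.896 -3.272
endloop
endfacet
facet normal -0.733 -0.496 0.466
outer loop
vertex -3.663 2.301 -2.719
vertex -3.741 1.896 -3.272
vertex -2.395 1.092 -2.011
endloop
endfacet
facet normal -0.733 -0.496 0.466
outer loop
vertex -2.395 1.092 -2.011
vertex -3.741 1.896 -3.272
vertex -2.472 0.687 -2.564
endloop
endfacet
facet normal 0.672 -0.639 0.375
outer loop
vertex -2.395 1.092 -2.011
vertex -2.472 0.687 -2.564
vertex -1.996 1.186 -2.566
endloop
endfacet
facet normal -0.670 0.641 -0.375
outer loop
vertex -3.741 1.896 -3.272
vertex -3.264 2.394 -3.274
vertex -3.342 1.989 -3.827
endloop
endfacet
facet normal -0.464 -0.757 -0.460
outer loop
vertex -3.741 1.896 -3.272
vertex -3.342 1.989 -3.827
vertex -2.472 0.687 -2.564
endloop
endfacet
facet normal -0.464 -0.757 -0.460
outer loop
vertex -2.472 0.687 -2.564
vertex -3.342 1.989 -3.827
vertex -2.073 0.78 -3.119
endloop
endfacet
facet normal 0.671 -0.639 0.376
outer loop
vertex -2.472 0.687 -2.564
vertex -2.073 0.78 -3.119
vertex -1.996 1.186 -2.566
endloop
endfacet
facet normal -0.671 0.640 -0.374
outer loop
vertex -3.342 1.989 -3.827
vertex -3.264 2.394 -3.274
vertex -2.865 2.488 -3.829
endloop
endfacet
facet normal 0.269 -0.261 -0.927
outer loop
vertex -3.342 1.989 -3.827
vertex -2.865 2.488 -3.829
vertex -2.073 0.78 -3.119
endloop
endfacet
facet normal 0.269 -0.261 -0.927
outer loop
vertex -2.073 0.78 -3.119
vertex -2.865 2.488 -3.829
vertex -1.597 1.279 -3.121
endloop
endfacet
facet normal 0.671 -0.639 0.376
outer loop
vertex -2.073 0.78 -3.119
vertex -1.597 1.279 -3.121
vertex -1.996 1.186 -2.566
endloop
endfacet

endsolid


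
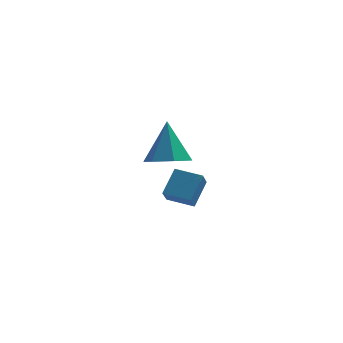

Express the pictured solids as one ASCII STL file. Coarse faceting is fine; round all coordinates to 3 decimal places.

solid 
facet normal 0.061 -0.419 -0.906
outer loop
vertex -2.167 -2.321 2.117
vertex -3.144 -1.933 1.872
vertex -2.18 -1.471 1.723
endloop
endfacet
facet normal 0.885 0.207 0.417
outer loop
vertex -2.167 -2.321 2.117
vertex -2.18 -1.471 1.723
vertex -3.276 -1.027 3.828
endloop
endfacet
facet normal 0.061 -0.419 -0.906
outer loop
vertex -2.18 -1.471 1.723
vertex -3.144 -1.933 1.872
vertex -2.919 -0.969 1.441
endloop
endfacet
facet normal 0.533 0.840 0.100
outer loop
vertex -2.18 -1.471 1.723
vertex -2.919 -0.969 1.441
vertex -3.276 -1.027 3.828
endloop
endfacet
facet normal 0.061 -0.419 -0.906
outer loop
vertex -2.919 -0.969 1.441
vertex -3.144 -1.933 1.872
vertex -3.828 -1.192 1.483
endloop
endfacet
facet normal -0.239 0.971 -0.012
outer loop
vertex -2.919 -0.969 1.441
vertex -3.828 -1.192 1.483
vertex -3.276 -1.027 3.828
endloop
endfacet
facet normal 0.061 -0.419 -0.906
outer loop
vertex -3.828 -1.192 1.483
vertex -3.144 -1.933 1.872
vertex -4.222 -1.974 1.818
endloop
endfacet
facet normal -0.851 0.499 0.165
outer loop
vertex -3.828 -1.192 1.483
vertex -4.222 -1.974 1.818
vertex -3.276 -1.027 3.828
endloop
endfacet
facet normal 0.061 -0.420 -0.906
outer loop
vertex -4.222 -1.974 1.818
vertex -3.144 -1.933 1.872
vertex -3.805 -2.724 2.194
endloop
endfacet
facet normal -0.840 -0.217 0.498
outer loop
vertex -4.222 -1.974 1.818
vertex -3.805 -2.724 2.194
vertex -3.276 -1.027 3.828
endloop
endfacet
facet normal 0.060 -0.419 -0.906
outer loop
vertex -3.805 -2.724 2.194
vertex -3.144 -1.933 1.872
vertex -2.89 -2.879 2.326
endloop
endfacet
facet normal -0.215 -0.642 0.736
outer loop
vertex -3.805 -2.724 2.194
vertex -2.89 -2.879 2.326
vertex -3.276 -1.027 3.828
endloop
endfacet
facet normal 0.061 -0.418 -0.906
outer loop
vertex -2.89 -2.879 2.326
vertex -3.144 -1.933 1.872
vertex -2.167 -2.321 2.117
endloop
endfacet
facet normal 0.552 -0.453 0.700
outer loop
vertex -2.89 -2.879 2.326
vertex -2.167 -2.321 2.117
vertex -3.276 -1.027 3.828
endloop
endfacet
facet normal -0.939 0.308 0.152
outer loop
vertex -3.706 2.69 -2.299
vertex -3.198 3.686 -1.182
vertex -3.567 3.503 -3.086
endloop
endfacet
facet normal -0.322 -0.630 -0.707
outer loop
vertex -2.262 3.074 -3.298
vertex -3.706 2.69 -2.299
vertex -3.567 3.503 -3.086
endloop
endfacet
facet normal -0.939 0.308 0.152
outer loop
vertex -3.567 3.503 -3.086
vertex -3.198 3.686 -1.182
vertex -3.059 4.498 -1.969
endloop
endfacet
facet normal 0.122 0.713 -0.691
outer loop
vertex -3.059 4.498 -1.969
vertex -2.262 3.074 -3.298
vertex -3.567 3.503 -3.086
endloop
endfacet
facet normal -0.122 -0.713 0.691
outer loop
vertex -3.706 2.69 -2.299
vertex -1.893 3.257 -1.394
vertex -3.198 3.686 -1.182
endloop
endfacet
facet normal -0.321 -0.630 -0.707
outer loop
vertex -2.401 2.262 -2.511
vertex -3.706 2.69 -2.299
vertex -2.262 3.074 -3.298
endloop
endfacet
facet normal -0.122 -0.713 0.690
outer loop
vertex -2.401 2.262 -2.511
vertex -1.893 3.257 -1.394
vertex -3.706 2.69 -2.299
endloop
endfacet
facet normal 0.322 0.630 0.707
outer loop
vertex -3.198 3.686 -1.182
vertex -1.893 3.257 -1.394
vertex -3.059 4.498 -1.969
endloop
endfacet
facet normal 0.122 0.713 -0.691
outer loop
vertex -1.754 4.07 -2.181
vertex -2.262 3.074 -3.298
vertex -3.059 4.498 -1.969
endloop
endfacet
facet normal 0.321 0.630 0.707
outer loop
vertex -3.059 4.498 -1.969
vertex -1.893 3.257 -1.394
vertex -1.754 4.07 -2.181
endloop
endfacet
facet normal 0.939 -0.308 -0.152
outer loop
vertex -1.754 4.07 -2.181
vertex -2.401 2.262 -2.511
vertex -2.262 3.074 -3.298
endloop
endfacet
facet normal 0.939 -0.308 -0.153
outer loop
vertex -1.893 3.257 -1.394
vertex -2.401 2.262 -2.511
vertex -1.754 4.07 -2.181
endloop
endfacet

endsolid


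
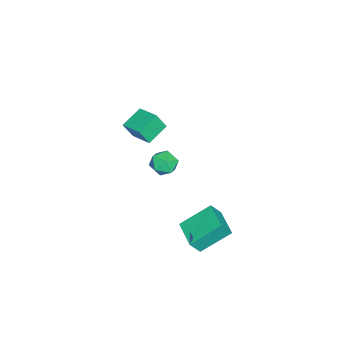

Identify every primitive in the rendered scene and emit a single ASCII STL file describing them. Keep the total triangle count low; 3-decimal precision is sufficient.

solid 
facet normal -0.817 -0.572 0.079
outer loop
vertex 1.122 2.6 -2.412
vertex 0.752 3.019 -3.205
vertex 1.954 1.261 -3.508
endloop
endfacet
facet normal 0.381 -0.432 0.817
outer loop
vertex 3.268 2.181 -3.635
vertex 1.122 2.6 -2.412
vertex 1.954 1.261 -3.508
endloop
endfacet
facet normal -0.817 -0.572 0.079
outer loop
vertex 1.954 1.261 -3.508
vertex 0.752 3.019 -3.205
vertex 1.584 1.68 -4.301
endloop
endfacet
facet normal 0.433 -0.698 -0.571
outer loop
vertex 1.584 1.68 -4.301
vertex 3.268 2.181 -3.635
vertex 1.954 1.261 -3.508
endloop
endfacet
facet normal -0.433 0.698 0.571
outer loop
vertex 1.122 2.6 -2.412
vertex 2.066 3.939 -3.332
vertex 0.752 3.019 -3.205
endloop
endfacet
facet normal 0.381 -0.432 0.817
outer loop
vertex 2.436 3.52 -2.539
vertex 1.122 2.6 -2.412
vertex 3.268 2.181 -3.635
endloop
endfacet
facet normal -0.433 0.698 0.571
outer loop
vertex 2.436 3.52 -2.539
vertex 2.066 3.939 -3.332
vertex 1.122 2.6 -2.412
endloop
endfacet
facet normal -0.381 0.432 -0.817
outer loop
vertex 0.752 3.019 -3.205
vertex 2.066 3.939 -3.332
vertex 1.584 1.68 -4.301
endloop
endfacet
facet normal 0.433 -0.698 -0.571
outer loop
vertex 2.898 2.6 -4.428
vertex 3.268 2.181 -3.635
vertex 1.584 1.68 -4.301
endloop
endfacet
facet normal -0.381 0.432 -0.817
outer loop
vertex 1.584 1.68 -4.301
vertex 2.066 3.939 -3.332
vertex 2.898 2.6 -4.428
endloop
endfacet
facet normal 0.817 0.572 -0.079
outer loop
vertex 2.898 2.6 -4.428
vertex 2.436 3.52 -2.539
vertex 3.268 2.181 -3.635
endloop
endfacet
facet normal 0.817 0.572 -0.079
outer loop
vertex 2.066 3.939 -3.332
vertex 2.436 3.52 -2.539
vertex 2.898 2.6 -4.428
endloop
endfacet
facet normal -0.532 -0.809 -0.248
outer loop
vertex -3.672 -3.489 -1.823
vertex -4.798 -2.92 -1.265
vertex -3.922 -3.025 -2.8
endloop
endfacet
facet normal 0.816 -0.413 -0.405
outer loop
vertex -3.182 -1.9 -2.455
vertex -3.672 -3.489 -1.823
vertex -3.922 -3.025 -2.8
endloop
endfacet
facet normal -0.532 -0.809 -0.248
outer loop
vertex -3.922 -3.025 -2.8
vertex -4.798 -2.92 -1.265
vertex -5.048 -2.456 -2.242
endloop
endfacet
facet normal -0.225 0.418 -0.880
outer loop
vertex -5.048 -2.456 -2.242
vertex -3.182 -1.9 -2.455
vertex -3.922 -3.025 -2.8
endloop
endfacet
facet normal 0.225 -0.418 0.880
outer loop
vertex -3.672 -3.489 -1.823
vertex -4.058 -1.795 -0.92
vertex -4.798 -2.92 -1.265
endloop
endfacet
facet normal 0.816 -0.413 -0.405
outer loop
vertex -2.932 -2.364 -1.478
vertex -3.672 -3.489 -1.823
vertex -3.182 -1.9 -2.455
endloop
endfacet
facet normal 0.225 -0.418 0.880
outer loop
vertex -2.932 -2.364 -1.478
vertex -4.058 -1.795 -0.92
vertex -3.672 -3.489 -1.823
endloop
endfacet
facet normal -0.816 0.413 0.405
outer loop
vertex -4.798 -2.92 -1.265
vertex -4.058 -1.795 -0.92
vertex -5.048 -2.456 -2.242
endloop
endfacet
facet normal -0.225 0.418 -0.880
outer loop
vertex -4.308 -1.331 -1.897
vertex -3.182 -1.9 -2.455
vertex -5.048 -2.456 -2.242
endloop
endfacet
facet normal -0.816 0.413 0.405
outer loop
vertex -5.048 -2.456 -2.242
vertex -4.058 -1.795 -0.92
vertex -4.308 -1.331 -1.897
endloop
endfacet
facet normal 0.532 0.809 0.248
outer loop
vertex -4.308 -1.331 -1.897
vertex -2.932 -2.364 -1.478
vertex -3.182 -1.9 -2.455
endloop
endfacet
facet normal 0.532 0.809 0.248
outer loop
vertex -4.058 -1.795 -0.92
vertex -2.932 -2.364 -1.478
vertex -4.308 -1.331 -1.897
endloop
endfacet
facet normal -0.054 0.573 0.818
outer loop
vertex 0.814 0.879 0.362
vertex 0.598 0.242 0.794
vertex 1.371 0.427 0.715
endloop
endfacet
facet normal 0.437 0.823 0.364
outer loop
vertex 0.814 0.879 0.362
vertex 1.371 0.427 0.715
vertex 1.486 0.695 -0.029
endloop
endfacet
facet normal 0.113 0.960 -0.258
outer loop
vertex 0.814 0.879 0.362
vertex 1.486 0.695 -0.029
vertex 0.784 0.675 -0.41
endloop
endfacet
facet normal -0.579 0.794 -0.187
outer loop
vertex 0.814 0.879 0.362
vertex 0.784 0.675 -0.41
vertex 0.235 0.395 0.099
endloop
endfacet
facet normal -0.681 0.555 0.478
outer loop
vertex 0.814 0.879 0.362
vertex 0.235 0.395 0.099
vertex 0.598 0.242 0.794
endloop
endfacet
facet normal 0.917 0.307 0.253
outer loop
vertex 1.486 0.695 -0.029
vertex 1.371 0.427 0.715
vertex 1.685 -0.055 0.161
endloop
endfacet
facet normal 0.124 -0.097 0.988
outer loop
vertex 1.371 0.427 0.715
vertex 0.598 0.242 0.794
vertex 1.136 -0.335 0.67
endloop
endfacet
facet normal -0.890 -0.125 0.437
outer loop
vertex 0.598 0.242 0.794
vertex 0.235 0.395 0.099
vertex 0.434 -0.355 0.289
endloop
endfacet
facet normal -0.725 0.261 -0.638
outer loop
vertex 0.235 0.395 0.099
vertex 0.784 0.675 -0.41
vertex 0.549 -0.087 -0.455
endloop
endfacet
facet normal 0.393 0.528 -0.752
outer loop
vertex 0.784 0.675 -0.41
vertex 1.486 0.695 -0.029
vertex 1.322 0.098 -0.534
endloop
endfacet
facet normal 0.579 -0.794 0.187
outer loop
vertex 1.106 -0.539 -0.102
vertex 1.685 -0.055 0.161
vertex 1.136 -0.335 0.67
endloop
endfacet
facet normal -0.113 -0.960 0.258
outer loop
vertex 1.106 -0.539 -0.102
vertex 1.136 -0.335 0.67
vertex 0.434 -0.355 0.289
endloop
endfacet
facet normal -0.437 -0.823 -0.364
outer loop
vertex 1.106 -0.539 -0.102
vertex 0.434 -0.355 0.289
vertex 0.549 -0.087 -0.455
endloop
endfacet
facet normal 0.054 -0.573 -0.818
outer loop
vertex 1.106 -0.539 -0.102
vertex 0.549 -0.087 -0.455
vertex 1.322 0.098 -0.534
endloop
endfacet
facet normal 0.681 -0.555 -0.478
outer loop
vertex 1.106 -0.539 -0.102
vertex 1.322 0.098 -0.534
vertex 1.685 -0.055 0.161
endloop
endfacet
facet normal 0.725 -0.261 0.638
outer loop
vertex 1.136 -0.335 0.67
vertex 1.685 -0.055 0.161
vertex 1.371 0.427 0.715
endloop
endfacet
facet normal -0.393 -0.528 0.752
outer loop
vertex 0.434 -0.355 0.289
vertex 1.136 -0.335 0.67
vertex 0.598 0.242 0.794
endloop
endfacet
facet normal -0.917 -0.307 -0.253
outer loop
vertex 0.549 -0.087 -0.455
vertex 0.434 -0.355 0.289
vertex 0.235 0.395 0.099
endloop
endfacet
facet normal -0.124 0.097 -0.988
outer loop
vertex 1.322 0.098 -0.534
vertex 0.549 -0.087 -0.455
vertex 0.784 0.675 -0.41
endloop
endfacet
facet normal 0.890 0.125 -0.437
outer loop
vertex 1.685 -0.055 0.161
vertex 1.322 0.098 -0.534
vertex 1.486 0.695 -0.029
endloop
endfacet

endsolid


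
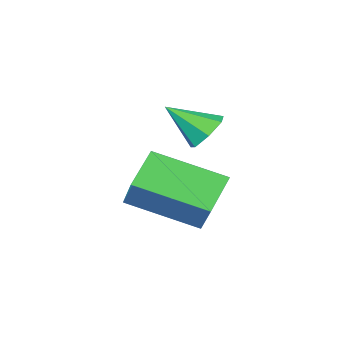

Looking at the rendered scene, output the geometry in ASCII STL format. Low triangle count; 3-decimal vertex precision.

solid 
facet normal -0.693 -0.370 0.619
outer loop
vertex 3.816 0.944 -0.977
vertex 2.472 2.229 -1.713
vertex 3.469 0.052 -1.9
endloop
endfacet
facet normal 0.672 -0.642 0.368
outer loop
vertex 4.328 0.511 -2.667
vertex 3.816 0.944 -0.977
vertex 3.469 0.052 -1.9
endloop
endfacet
facet normal -0.693 -0.370 0.619
outer loop
vertex 3.469 0.052 -1.9
vertex 2.472 2.229 -1.713
vertex 2.125 1.336 -2.636
endloop
endfacet
facet normal -0.261 -0.671 -0.694
outer loop
vertex 2.125 1.336 -2.636
vertex 4.328 0.511 -2.667
vertex 3.469 0.052 -1.9
endloop
endfacet
facet normal 0.261 0.671 0.694
outer loop
vertex 3.816 0.944 -0.977
vertex 3.331 2.688 -2.48
vertex 2.472 2.229 -1.713
endloop
endfacet
facet normal 0.673 -0.642 0.368
outer loop
vertex 4.675 1.404 -1.744
vertex 3.816 0.944 -0.977
vertex 4.328 0.511 -2.667
endloop
endfacet
facet normal 0.261 0.671 0.694
outer loop
vertex 4.675 1.404 -1.744
vertex 3.331 2.688 -2.48
vertex 3.816 0.944 -0.977
endloop
endfacet
facet normal -0.672 0.642 -0.369
outer loop
vertex 2.472 2.229 -1.713
vertex 3.331 2.688 -2.48
vertex 2.125 1.336 -2.636
endloop
endfacet
facet normal -0.261 -0.671 -0.694
outer loop
vertex 2.984 1.796 -3.403
vertex 4.328 0.511 -2.667
vertex 2.125 1.336 -2.636
endloop
endfacet
facet normal -0.672 0.642 -0.368
outer loop
vertex 2.125 1.336 -2.636
vertex 3.331 2.688 -2.48
vertex 2.984 1.796 -3.403
endloop
endfacet
facet normal 0.693 0.370 -0.619
outer loop
vertex 2.984 1.796 -3.403
vertex 4.675 1.404 -1.744
vertex 4.328 0.511 -2.667
endloop
endfacet
facet normal 0.693 0.371 -0.619
outer loop
vertex 3.331 2.688 -2.48
vertex 4.675 1.404 -1.744
vertex 2.984 1.796 -3.403
endloop
endfacet
facet normal -0.608 0.493 -0.623
outer loop
vertex 3.241 2.471 -0.177
vertex 2.917 1.951 -0.272
vertex 2.829 2.387 0.159
endloop
endfacet
facet normal 0.439 0.583 0.684
outer loop
vertex 3.241 2.471 -0.177
vertex 2.829 2.387 0.159
vertex 3.683 1.329 0.512
endloop
endfacet
facet normal -0.607 0.493 -0.623
outer loop
vertex 2.829 2.387 0.159
vertex 2.917 1.951 -0.272
vertex 2.483 1.975 0.17
endloop
endfacet
facet normal -0.180 0.177 0.968
outer loop
vertex 2.829 2.387 0.159
vertex 2.483 1.975 0.17
vertex 3.683 1.329 0.512
endloop
endfacet
facet normal -0.608 0.492 -0.623
outer loop
vertex 2.483 1.975 0.17
vertex 2.917 1.951 -0.272
vertex 2.464 1.544 -0.152
endloop
endfacet
facet normal -0.479 -0.512 0.713
outer loop
vertex 2.483 1.975 0.17
vertex 2.464 1.544 -0.152
vertex 3.683 1.329 0.512
endloop
endfacet
facet normal -0.608 0.493 -0.622
outer loop
vertex 2.464 1.544 -0.152
vertex 2.917 1.951 -0.272
vertex 2.786 1.42 -0.565
endloop
endfacet
facet normal -0.231 -0.967 0.110
outer loop
vertex 2.464 1.544 -0.152
vertex 2.786 1.42 -0.565
vertex 3.683 1.329 0.512
endloop
endfacet
facet normal -0.607 0.494 -0.623
outer loop
vertex 2.786 1.42 -0.565
vertex 2.917 1.951 -0.272
vertex 3.207 1.695 -0.757
endloop
endfacet
facet normal 0.376 -0.843 -0.384
outer loop
vertex 2.786 1.42 -0.565
vertex 3.207 1.695 -0.757
vertex 3.683 1.329 0.512
endloop
endfacet
facet normal -0.607 0.493 -0.623
outer loop
vertex 3.207 1.695 -0.757
vertex 2.917 1.951 -0.272
vertex 3.409 2.163 -0.584
endloop
endfacet
facet normal 0.886 -0.235 -0.400
outer loop
vertex 3.207 1.695 -0.757
vertex 3.409 2.163 -0.584
vertex 3.683 1.329 0.512
endloop
endfacet
facet normal -0.607 0.492 -0.623
outer loop
vertex 3.409 2.163 -0.584
vertex 2.917 1.951 -0.272
vertex 3.241 2.471 -0.177
endloop
endfacet
facet normal 0.914 0.399 0.075
outer loop
vertex 3.409 2.163 -0.584
vertex 3.241 2.471 -0.177
vertex 3.683 1.329 0.512
endloop
endfacet

endsolid


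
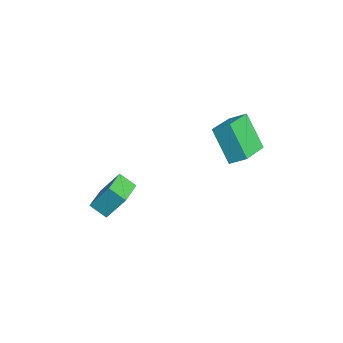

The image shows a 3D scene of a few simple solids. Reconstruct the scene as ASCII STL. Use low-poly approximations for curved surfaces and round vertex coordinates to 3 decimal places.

solid 
facet normal -0.786 0.562 -0.260
outer loop
vertex -3.348 -1.727 -1.009
vertex -2.789 -1.192 -1.543
vertex -3.576 -2.526 -2.048
endloop
endfacet
facet normal -0.595 -0.569 0.568
outer loop
vertex -2.091 -3.588 -1.557
vertex -3.348 -1.727 -1.009
vertex -3.576 -2.526 -2.048
endloop
endfacet
facet normal -0.785 0.562 -0.261
outer loop
vertex -3.576 -2.526 -2.048
vertex -2.789 -1.192 -1.543
vertex -3.016 -1.991 -2.582
endloop
endfacet
facet normal -0.171 -0.600 -0.781
outer loop
vertex -3.016 -1.991 -2.582
vertex -2.091 -3.588 -1.557
vertex -3.576 -2.526 -2.048
endloop
endfacet
facet normal 0.171 0.601 0.781
outer loop
vertex -3.348 -1.727 -1.009
vertex -1.304 -2.254 -1.052
vertex -2.789 -1.192 -1.543
endloop
endfacet
facet normal -0.595 -0.569 0.568
outer loop
vertex -1.864 -2.789 -0.518
vertex -3.348 -1.727 -1.009
vertex -2.091 -3.588 -1.557
endloop
endfacet
facet normal 0.171 0.600 0.781
outer loop
vertex -1.864 -2.789 -0.518
vertex -1.304 -2.254 -1.052
vertex -3.348 -1.727 -1.009
endloop
endfacet
facet normal 0.595 0.569 -0.568
outer loop
vertex -2.789 -1.192 -1.543
vertex -1.304 -2.254 -1.052
vertex -3.016 -1.991 -2.582
endloop
endfacet
facet normal -0.171 -0.601 -0.781
outer loop
vertex -1.532 -3.053 -2.091
vertex -2.091 -3.588 -1.557
vertex -3.016 -1.991 -2.582
endloop
endfacet
facet normal 0.595 0.569 -0.568
outer loop
vertex -3.016 -1.991 -2.582
vertex -1.304 -2.254 -1.052
vertex -1.532 -3.053 -2.091
endloop
endfacet
facet normal 0.786 -0.561 0.260
outer loop
vertex -1.532 -3.053 -2.091
vertex -1.864 -2.789 -0.518
vertex -2.091 -3.588 -1.557
endloop
endfacet
facet normal 0.785 -0.562 0.260
outer loop
vertex -1.304 -2.254 -1.052
vertex -1.864 -2.789 -0.518
vertex -1.532 -3.053 -2.091
endloop
endfacet
facet normal -0.665 0.660 -0.349
outer loop
vertex -1.031 3.116 3.104
vertex 0.045 3.413 1.617
vertex -1.428 2.5 2.695
endloop
endfacet
facet normal -0.578 -0.159 0.800
outer loop
vertex 0.035 1.047 3.463
vertex -1.031 3.116 3.104
vertex -1.428 2.5 2.695
endloop
endfacet
facet normal -0.665 0.660 -0.350
outer loop
vertex -1.428 2.5 2.695
vertex 0.045 3.413 1.617
vertex -0.352 2.796 1.207
endloop
endfacet
facet normal -0.473 -0.734 -0.488
outer loop
vertex -0.352 2.796 1.207
vertex 0.035 1.047 3.463
vertex -1.428 2.5 2.695
endloop
endfacet
facet normal 0.472 0.734 0.488
outer loop
vertex -1.031 3.116 3.104
vertex 1.508 1.96 2.385
vertex 0.045 3.413 1.617
endloop
endfacet
facet normal -0.579 -0.159 0.800
outer loop
vertex 0.432 1.664 3.873
vertex -1.031 3.116 3.104
vertex 0.035 1.047 3.463
endloop
endfacet
facet normal 0.472 0.734 0.488
outer loop
vertex 0.432 1.664 3.873
vertex 1.508 1.96 2.385
vertex -1.031 3.116 3.104
endloop
endfacet
facet normal 0.578 0.159 -0.800
outer loop
vertex 0.045 3.413 1.617
vertex 1.508 1.96 2.385
vertex -0.352 2.796 1.207
endloop
endfacet
facet normal -0.472 -0.734 -0.488
outer loop
vertex 1.111 1.344 1.976
vertex 0.035 1.047 3.463
vertex -0.352 2.796 1.207
endloop
endfacet
facet normal 0.578 0.159 -0.800
outer loop
vertex -0.352 2.796 1.207
vertex 1.508 1.96 2.385
vertex 1.111 1.344 1.976
endloop
endfacet
facet normal 0.665 -0.660 0.349
outer loop
vertex 1.111 1.344 1.976
vertex 0.432 1.664 3.873
vertex 0.035 1.047 3.463
endloop
endfacet
facet normal 0.665 -0.660 0.349
outer loop
vertex 1.508 1.96 2.385
vertex 0.432 1.664 3.873
vertex 1.111 1.344 1.976
endloop
endfacet

endsolid


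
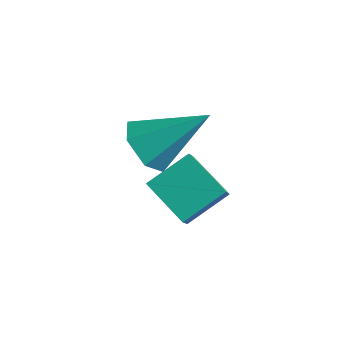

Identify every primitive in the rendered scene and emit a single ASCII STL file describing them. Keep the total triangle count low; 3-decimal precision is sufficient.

solid 
facet normal -0.561 -0.576 -0.594
outer loop
vertex 0.808 0.494 -0.174
vertex 0.125 0.557 0.409
vertex 0.208 1.16 -0.254
endloop
endfacet
facet normal 0.656 0.526 -0.541
outer loop
vertex 0.808 0.494 -0.174
vertex 0.208 1.16 -0.254
vertex 1.295 1.763 1.651
endloop
endfacet
facet normal -0.559 -0.578 -0.595
outer loop
vertex 0.208 1.16 -0.254
vertex 0.125 0.557 0.409
vertex -0.476 1.222 0.328
endloop
endfacet
facet normal -0.116 0.964 -0.239
outer loop
vertex 0.208 1.16 -0.254
vertex -0.476 1.222 0.328
vertex 1.295 1.763 1.651
endloop
endfacet
facet normal -0.559 -0.578 -0.595
outer loop
vertex -0.476 1.222 0.328
vertex 0.125 0.557 0.409
vertex -0.558 0.619 0.991
endloop
endfacet
facet normal -0.576 0.639 0.510
outer loop
vertex -0.476 1.222 0.328
vertex -0.558 0.619 0.991
vertex 1.295 1.763 1.651
endloop
endfacet
facet normal -0.559 -0.578 -0.595
outer loop
vertex -0.558 0.619 0.991
vertex 0.125 0.557 0.409
vertex 0.043 -0.046 1.072
endloop
endfacet
facet normal -0.265 -0.123 0.956
outer loop
vertex -0.558 0.619 0.991
vertex 0.043 -0.046 1.072
vertex 1.295 1.763 1.651
endloop
endfacet
facet normal -0.560 -0.577 -0.594
outer loop
vertex 0.043 -0.046 1.072
vertex 0.125 0.557 0.409
vertex 0.726 -0.109 0.489
endloop
endfacet
facet normal 0.507 -0.561 0.655
outer loop
vertex 0.043 -0.046 1.072
vertex 0.726 -0.109 0.489
vertex 1.295 1.763 1.651
endloop
endfacet
facet normal -0.560 -0.577 -0.594
outer loop
vertex 0.726 -0.109 0.489
vertex 0.125 0.557 0.409
vertex 0.808 0.494 -0.174
endloop
endfacet
facet normal 0.967 -0.235 -0.094
outer loop
vertex 0.726 -0.109 0.489
vertex 0.808 0.494 -0.174
vertex 1.295 1.763 1.651
endloop
endfacet
facet normal -0.896 0.062 0.441
outer loop
vertex 0.062 0.635 -1.303
vertex 0.492 1.852 -0.6
vertex -0.28 1.204 -2.078
endloop
endfacet
facet normal -0.292 -0.828 -0.479
outer loop
vertex 1.108 1.108 -2.76
vertex 0.062 0.635 -1.303
vertex -0.28 1.204 -2.078
endloop
endfacet
facet normal -0.896 0.062 0.441
outer loop
vertex -0.28 1.204 -2.078
vertex 0.492 1.852 -0.6
vertex 0.15 2.421 -1.375
endloop
endfacet
facet normal -0.335 0.557 -0.760
outer loop
vertex 0.15 2.421 -1.375
vertex 1.108 1.108 -2.76
vertex -0.28 1.204 -2.078
endloop
endfacet
facet normal 0.335 -0.557 0.760
outer loop
vertex 0.062 0.635 -1.303
vertex 1.88 1.756 -1.282
vertex 0.492 1.852 -0.6
endloop
endfacet
facet normal -0.292 -0.828 -0.479
outer loop
vertex 1.45 0.539 -1.985
vertex 0.062 0.635 -1.303
vertex 1.108 1.108 -2.76
endloop
endfacet
facet normal 0.335 -0.557 0.760
outer loop
vertex 1.45 0.539 -1.985
vertex 1.88 1.756 -1.282
vertex 0.062 0.635 -1.303
endloop
endfacet
facet normal 0.292 0.828 0.479
outer loop
vertex 0.492 1.852 -0.6
vertex 1.88 1.756 -1.282
vertex 0.15 2.421 -1.375
endloop
endfacet
facet normal -0.335 0.557 -0.760
outer loop
vertex 1.538 2.325 -2.057
vertex 1.108 1.108 -2.76
vertex 0.15 2.421 -1.375
endloop
endfacet
facet normal 0.292 0.828 0.479
outer loop
vertex 0.15 2.421 -1.375
vertex 1.88 1.756 -1.282
vertex 1.538 2.325 -2.057
endloop
endfacet
facet normal 0.896 -0.062 -0.441
outer loop
vertex 1.538 2.325 -2.057
vertex 1.45 0.539 -1.985
vertex 1.108 1.108 -2.76
endloop
endfacet
facet normal 0.896 -0.062 -0.441
outer loop
vertex 1.88 1.756 -1.282
vertex 1.45 0.539 -1.985
vertex 1.538 2.325 -2.057
endloop
endfacet

endsolid


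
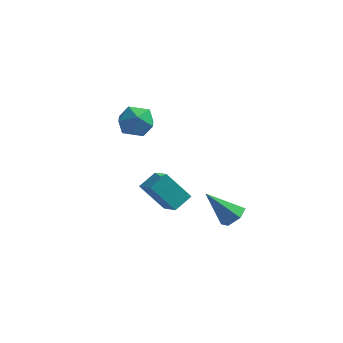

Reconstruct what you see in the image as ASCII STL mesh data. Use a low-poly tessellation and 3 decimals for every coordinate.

solid 
facet normal -0.669 -0.036 0.742
outer loop
vertex 1.063 -3.448 0.683
vertex 1.557 -2.582 1.171
vertex 0.165 -2.505 -0.081
endloop
endfacet
facet normal -0.445 -0.780 -0.440
outer loop
vertex 1.383 -2.438 -1.431
vertex 1.063 -3.448 0.683
vertex 0.165 -2.505 -0.081
endloop
endfacet
facet normal -0.669 -0.038 0.742
outer loop
vertex 0.165 -2.505 -0.081
vertex 1.557 -2.582 1.171
vertex 0.658 -1.639 0.408
endloop
endfacet
facet normal -0.595 0.624 -0.506
outer loop
vertex 0.658 -1.639 0.408
vertex 1.383 -2.438 -1.431
vertex 0.165 -2.505 -0.081
endloop
endfacet
facet normal 0.595 -0.625 0.506
outer loop
vertex 1.063 -3.448 0.683
vertex 2.775 -2.515 -0.179
vertex 1.557 -2.582 1.171
endloop
endfacet
facet normal -0.445 -0.780 -0.440
outer loop
vertex 2.282 -3.381 -0.668
vertex 1.063 -3.448 0.683
vertex 1.383 -2.438 -1.431
endloop
endfacet
facet normal 0.595 -0.624 0.506
outer loop
vertex 2.282 -3.381 -0.668
vertex 2.775 -2.515 -0.179
vertex 1.063 -3.448 0.683
endloop
endfacet
facet normal 0.445 0.780 0.440
outer loop
vertex 1.557 -2.582 1.171
vertex 2.775 -2.515 -0.179
vertex 0.658 -1.639 0.408
endloop
endfacet
facet normal -0.595 0.625 -0.506
outer loop
vertex 1.877 -1.572 -0.943
vertex 1.383 -2.438 -1.431
vertex 0.658 -1.639 0.408
endloop
endfacet
facet normal 0.445 0.780 0.440
outer loop
vertex 0.658 -1.639 0.408
vertex 2.775 -2.515 -0.179
vertex 1.877 -1.572 -0.943
endloop
endfacet
facet normal 0.669 0.037 -0.742
outer loop
vertex 1.877 -1.572 -0.943
vertex 2.282 -3.381 -0.668
vertex 1.383 -2.438 -1.431
endloop
endfacet
facet normal 0.670 0.037 -0.741
outer loop
vertex 2.775 -2.515 -0.179
vertex 2.282 -3.381 -0.668
vertex 1.877 -1.572 -0.943
endloop
endfacet
facet normal 0.653 0.126 -0.747
outer loop
vertex 5.115 -2.239 -1.342
vertex 4.626 -1.774 -1.691
vertex 5.134 -1.493 -1.2
endloop
endfacet
facet normal 0.516 -0.173 0.839
outer loop
vertex 5.115 -2.239 -1.342
vertex 5.134 -1.493 -1.2
vertex 3.314 -2.026 -0.189
endloop
endfacet
facet normal 0.653 0.125 -0.747
outer loop
vertex 5.134 -1.493 -1.2
vertex 4.626 -1.774 -1.691
vertex 4.645 -1.027 -1.549
endloop
endfacet
facet normal 0.177 0.702 0.689
outer loop
vertex 5.134 -1.493 -1.2
vertex 4.645 -1.027 -1.549
vertex 3.314 -2.026 -0.189
endloop
endfacet
facet normal 0.653 0.125 -0.747
outer loop
vertex 4.645 -1.027 -1.549
vertex 4.626 -1.774 -1.691
vertex 4.137 -1.308 -2.04
endloop
endfacet
facet normal -0.543 0.836 0.083
outer loop
vertex 4.645 -1.027 -1.549
vertex 4.137 -1.308 -2.04
vertex 3.314 -2.026 -0.189
endloop
endfacet
facet normal 0.653 0.126 -0.747
outer loop
vertex 4.137 -1.308 -2.04
vertex 4.626 -1.774 -1.691
vertex 4.118 -2.054 -2.182
endloop
endfacet
facet normal -0.923 0.095 -0.374
outer loop
vertex 4.137 -1.308 -2.04
vertex 4.118 -2.054 -2.182
vertex 3.314 -2.026 -0.189
endloop
endfacet
facet normal 0.653 0.126 -0.747
outer loop
vertex 4.118 -2.054 -2.182
vertex 4.626 -1.774 -1.691
vertex 4.607 -2.52 -1.833
endloop
endfacet
facet normal -0.584 -0.780 -0.224
outer loop
vertex 4.118 -2.054 -2.182
vertex 4.607 -2.52 -1.833
vertex 3.314 -2.026 -0.189
endloop
endfacet
facet normal 0.653 0.126 -0.747
outer loop
vertex 4.607 -2.52 -1.833
vertex 4.626 -1.774 -1.691
vertex 5.115 -2.239 -1.342
endloop
endfacet
facet normal 0.136 -0.914 0.382
outer loop
vertex 4.607 -2.52 -1.833
vertex 5.115 -2.239 -1.342
vertex 3.314 -2.026 -0.189
endloop
endfacet
facet normal -0.679 0.557 0.477
outer loop
vertex -2.258 4.011 0.797
vertex -3.028 3.295 0.537
vertex -2.472 3.182 1.46
endloop
endfacet
facet normal -0.035 0.630 0.776
outer loop
vertex -2.258 4.011 0.797
vertex -2.472 3.182 1.46
vertex -1.446 3.473 1.27
endloop
endfacet
facet normal 0.415 0.867 0.275
outer loop
vertex -2.258 4.011 0.797
vertex -1.446 3.473 1.27
vertex -1.369 3.766 0.23
endloop
endfacet
facet normal 0.048 0.942 -0.332
outer loop
vertex -2.258 4.011 0.797
vertex -1.369 3.766 0.23
vertex -2.346 3.656 -0.223
endloop
endfacet
facet normal -0.628 0.750 -0.207
outer loop
vertex -2.258 4.011 0.797
vertex -2.346 3.656 -0.223
vertex -3.028 3.295 0.537
endloop
endfacet
facet normal 0.187 -0.017 0.982
outer loop
vertex -1.446 3.473 1.27
vertex -2.472 3.182 1.46
vertex -1.714 2.424 1.303
endloop
endfacet
facet normal -0.856 -0.135 0.499
outer loop
vertex -2.472 3.182 1.46
vertex -3.028 3.295 0.537
vertex -2.691 2.314 0.85
endloop
endfacet
facet normal -0.773 0.178 -0.609
outer loop
vertex -3.028 3.295 0.537
vertex -2.346 3.656 -0.223
vertex -2.614 2.607 -0.19
endloop
endfacet
facet normal 0.321 0.489 -0.811
outer loop
vertex -2.346 3.656 -0.223
vertex -1.369 3.766 0.23
vertex -1.588 2.898 -0.38
endloop
endfacet
facet normal 0.914 0.369 0.171
outer loop
vertex -1.369 3.766 0.23
vertex -1.446 3.473 1.27
vertex -1.032 2.785 0.543
endloop
endfacet
facet normal -0.048 -0.942 0.332
outer loop
vertex -1.802 2.069 0.283
vertex -1.714 2.424 1.303
vertex -2.691 2.314 0.85
endloop
endfacet
facet normal -0.415 -0.867 -0.275
outer loop
vertex -1.802 2.069 0.283
vertex -2.691 2.314 0.85
vertex -2.614 2.607 -0.19
endloop
endfacet
facet normal 0.035 -0.630 -0.776
outer loop
vertex -1.802 2.069 0.283
vertex -2.614 2.607 -0.19
vertex -1.588 2.898 -0.38
endloop
endfacet
facet normal 0.679 -0.557 -0.477
outer loop
vertex -1.802 2.069 0.283
vertex -1.588 2.898 -0.38
vertex -1.032 2.785 0.543
endloop
endfacet
facet normal 0.628 -0.750 0.207
outer loop
vertex -1.802 2.069 0.283
vertex -1.032 2.785 0.543
vertex -1.714 2.424 1.303
endloop
endfacet
facet normal -0.321 -0.489 0.811
outer loop
vertex -2.691 2.314 0.85
vertex -1.714 2.424 1.303
vertex -2.472 3.182 1.46
endloop
endfacet
facet normal -0.914 -0.369 -0.171
outer loop
vertex -2.614 2.607 -0.19
vertex -2.691 2.314 0.85
vertex -3.028 3.295 0.537
endloop
endfacet
facet normal -0.187 0.017 -0.982
outer loop
vertex -1.588 2.898 -0.38
vertex -2.614 2.607 -0.19
vertex -2.346 3.656 -0.223
endloop
endfacet
facet normal 0.856 0.135 -0.499
outer loop
vertex -1.032 2.785 0.543
vertex -1.588 2.898 -0.38
vertex -1.369 3.766 0.23
endloop
endfacet
facet normal 0.773 -0.178 0.609
outer loop
vertex -1.714 2.424 1.303
vertex -1.032 2.785 0.543
vertex -1.446 3.473 1.27
endloop
endfacet

endsolid


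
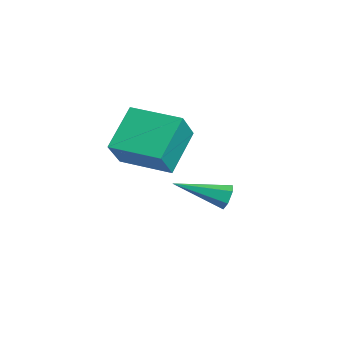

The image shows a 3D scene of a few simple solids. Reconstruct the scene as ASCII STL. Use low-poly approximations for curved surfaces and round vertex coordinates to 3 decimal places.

solid 
facet normal 0.264 0.907 -0.329
outer loop
vertex -0.144 -0.656 -4.768
vertex -0.32 -0.43 -4.287
vertex 0.21 -0.603 -4.338
endloop
endfacet
facet normal 0.648 -0.608 -0.459
outer loop
vertex -0.144 -0.656 -4.768
vertex 0.21 -0.603 -4.338
vertex -0.86 -2.29 -3.613
endloop
endfacet
facet normal 0.264 0.907 -0.329
outer loop
vertex 0.21 -0.603 -4.338
vertex -0.32 -0.43 -4.287
vertex 0.034 -0.377 -3.857
endloop
endfacet
facet normal 0.827 -0.328 0.457
outer loop
vertex 0.21 -0.603 -4.338
vertex 0.034 -0.377 -3.857
vertex -0.86 -2.29 -3.613
endloop
endfacet
facet normal 0.263 0.907 -0.328
outer loop
vertex 0.034 -0.377 -3.857
vertex -0.32 -0.43 -4.287
vertex -0.496 -0.205 -3.806
endloop
endfacet
facet normal 0.118 0.071 0.990
outer loop
vertex 0.034 -0.377 -3.857
vertex -0.496 -0.205 -3.806
vertex -0.86 -2.29 -3.613
endloop
endfacet
facet normal 0.263 0.907 -0.328
outer loop
vertex -0.496 -0.205 -3.806
vertex -0.32 -0.43 -4.287
vertex -0.85 -0.258 -4.236
endloop
endfacet
facet normal -0.769 0.191 0.610
outer loop
vertex -0.496 -0.205 -3.806
vertex -0.85 -0.258 -4.236
vertex -0.86 -2.29 -3.613
endloop
endfacet
facet normal 0.263 0.907 -0.329
outer loop
vertex -0.85 -0.258 -4.236
vertex -0.32 -0.43 -4.287
vertex -0.674 -0.484 -4.718
endloop
endfacet
facet normal -0.948 -0.089 -0.305
outer loop
vertex -0.85 -0.258 -4.236
vertex -0.674 -0.484 -4.718
vertex -0.86 -2.29 -3.613
endloop
endfacet
facet normal 0.263 0.907 -0.330
outer loop
vertex -0.674 -0.484 -4.718
vertex -0.32 -0.43 -4.287
vertex -0.144 -0.656 -4.768
endloop
endfacet
facet normal -0.238 -0.489 -0.839
outer loop
vertex -0.674 -0.484 -4.718
vertex -0.144 -0.656 -4.768
vertex -0.86 -2.29 -3.613
endloop
endfacet
facet normal -0.658 -0.747 0.093
outer loop
vertex 1.687 -5.209 -0.487
vertex 0.728 -4.198 0.848
vertex 0.834 -4.591 -1.568
endloop
endfacet
facet normal 0.497 -0.524 -0.692
outer loop
vertex 2.112 -3.142 -1.748
vertex 1.687 -5.209 -0.487
vertex 0.834 -4.591 -1.568
endloop
endfacet
facet normal -0.659 -0.746 0.093
outer loop
vertex 0.834 -4.591 -1.568
vertex 0.728 -4.198 0.848
vertex -0.125 -3.579 -0.233
endloop
endfacet
facet normal -0.565 0.409 -0.716
outer loop
vertex -0.125 -3.579 -0.233
vertex 2.112 -3.142 -1.748
vertex 0.834 -4.591 -1.568
endloop
endfacet
facet normal 0.565 -0.410 0.716
outer loop
vertex 1.687 -5.209 -0.487
vertex 2.006 -2.749 0.668
vertex 0.728 -4.198 0.848
endloop
endfacet
facet normal 0.496 -0.524 -0.692
outer loop
vertex 2.965 -3.761 -0.667
vertex 1.687 -5.209 -0.487
vertex 2.112 -3.142 -1.748
endloop
endfacet
facet normal 0.565 -0.410 0.716
outer loop
vertex 2.965 -3.761 -0.667
vertex 2.006 -2.749 0.668
vertex 1.687 -5.209 -0.487
endloop
endfacet
facet normal -0.497 0.524 0.692
outer loop
vertex 0.728 -4.198 0.848
vertex 2.006 -2.749 0.668
vertex -0.125 -3.579 -0.233
endloop
endfacet
facet normal -0.565 0.410 -0.716
outer loop
vertex 1.153 -2.131 -0.413
vertex 2.112 -3.142 -1.748
vertex -0.125 -3.579 -0.233
endloop
endfacet
facet normal -0.497 0.524 0.692
outer loop
vertex -0.125 -3.579 -0.233
vertex 2.006 -2.749 0.668
vertex 1.153 -2.131 -0.413
endloop
endfacet
facet normal 0.659 0.747 -0.092
outer loop
vertex 1.153 -2.131 -0.413
vertex 2.965 -3.761 -0.667
vertex 2.112 -3.142 -1.748
endloop
endfacet
facet normal 0.659 0.747 -0.093
outer loop
vertex 2.006 -2.749 0.668
vertex 2.965 -3.761 -0.667
vertex 1.153 -2.131 -0.413
endloop
endfacet

endsolid
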